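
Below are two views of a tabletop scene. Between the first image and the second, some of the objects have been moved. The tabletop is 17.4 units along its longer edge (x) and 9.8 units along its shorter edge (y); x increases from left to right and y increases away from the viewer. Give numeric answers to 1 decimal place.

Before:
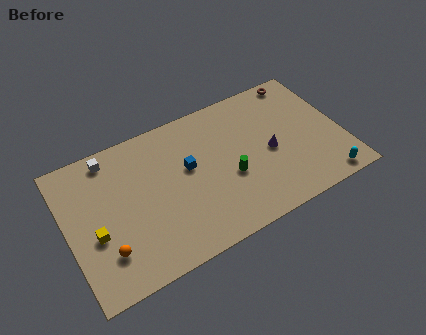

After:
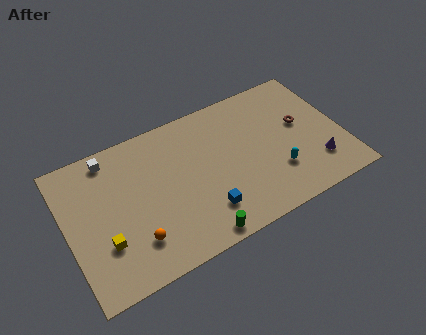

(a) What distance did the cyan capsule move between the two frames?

3.4

The cyan capsule was near (15.8, 1.0) before and (13.0, 2.9) after, so it travelled √(2.8² + 1.9²) ≈ 3.4 units.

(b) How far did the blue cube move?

3.5

From (7.7, 5.7) to (8.3, 2.3), the blue cube covered √(0.6² + 3.4²) ≈ 3.5 units.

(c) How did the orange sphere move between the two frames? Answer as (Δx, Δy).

(1.8, -0.1)

From the two frames, the orange sphere sits at roughly (2.1, 2.5) before and (3.9, 2.4) after.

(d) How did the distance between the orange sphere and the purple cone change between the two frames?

+0.7

The distance was about 10.9 in the first image and 11.6 in the second, so they moved 0.7 units further apart.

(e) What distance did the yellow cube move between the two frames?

0.9

From (1.6, 3.9) to (2.1, 3.1), the yellow cube covered √(0.5² + 0.8²) ≈ 0.9 units.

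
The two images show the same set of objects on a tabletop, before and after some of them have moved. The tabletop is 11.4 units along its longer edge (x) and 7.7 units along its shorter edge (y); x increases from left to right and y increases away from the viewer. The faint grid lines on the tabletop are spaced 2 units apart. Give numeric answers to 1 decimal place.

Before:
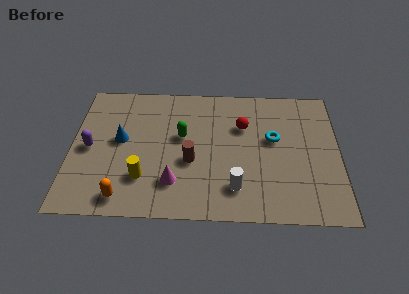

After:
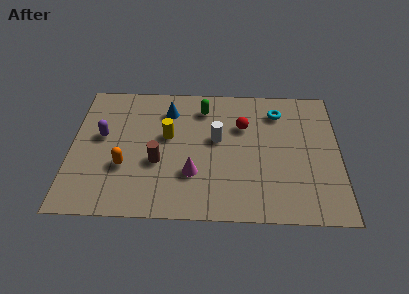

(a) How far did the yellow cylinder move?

2.6

The yellow cylinder moved from about (3.1, 2.1) to (4.1, 4.5), a distance of √(1.0² + 2.4²) ≈ 2.6.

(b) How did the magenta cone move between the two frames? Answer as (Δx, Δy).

(0.8, 0.5)

The magenta cone was at about (4.4, 1.9) and moved to about (5.2, 2.4).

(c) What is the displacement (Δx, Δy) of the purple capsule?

(0.5, 0.7)

The purple capsule was at about (0.8, 3.7) and moved to about (1.3, 4.4).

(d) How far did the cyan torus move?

1.6

The cyan torus was near (8.6, 4.5) before and (8.8, 6.1) after, so it travelled √(0.2² + 1.6²) ≈ 1.6 units.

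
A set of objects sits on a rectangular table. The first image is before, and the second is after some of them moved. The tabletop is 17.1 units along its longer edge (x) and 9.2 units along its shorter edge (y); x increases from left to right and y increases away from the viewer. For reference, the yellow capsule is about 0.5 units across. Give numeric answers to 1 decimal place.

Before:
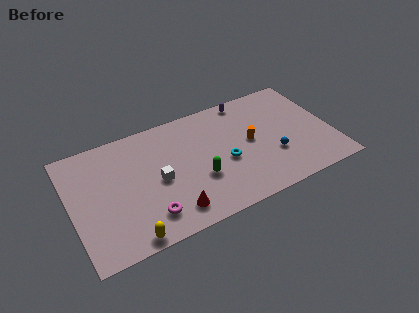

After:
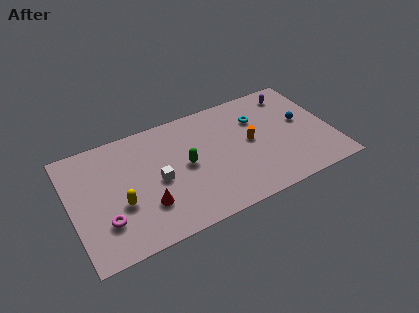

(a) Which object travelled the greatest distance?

the cyan torus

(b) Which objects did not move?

the white cube and the orange cylinder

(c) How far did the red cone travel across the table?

1.9

From (6.2, 1.6) to (4.7, 2.7), the red cone covered √(1.5² + 1.1²) ≈ 1.9 units.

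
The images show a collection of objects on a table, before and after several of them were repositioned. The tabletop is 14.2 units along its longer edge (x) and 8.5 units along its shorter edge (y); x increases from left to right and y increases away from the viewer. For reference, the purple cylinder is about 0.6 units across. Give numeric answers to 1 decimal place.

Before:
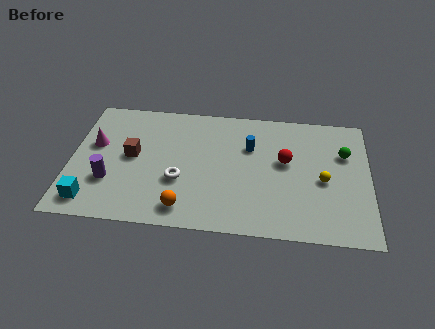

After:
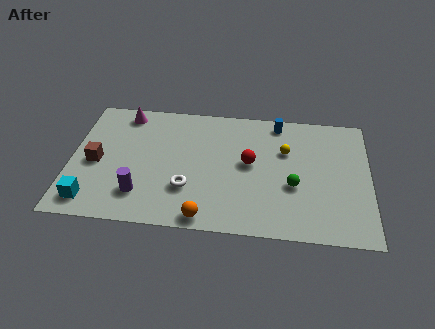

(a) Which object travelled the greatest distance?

the green sphere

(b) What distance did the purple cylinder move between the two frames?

1.7

The purple cylinder moved from about (1.9, 2.7) to (3.4, 2.0), a distance of √(1.5² + 0.7²) ≈ 1.7.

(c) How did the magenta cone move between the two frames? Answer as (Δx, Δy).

(1.3, 2.3)

The magenta cone started near (1.1, 5.1) and ended near (2.4, 7.4).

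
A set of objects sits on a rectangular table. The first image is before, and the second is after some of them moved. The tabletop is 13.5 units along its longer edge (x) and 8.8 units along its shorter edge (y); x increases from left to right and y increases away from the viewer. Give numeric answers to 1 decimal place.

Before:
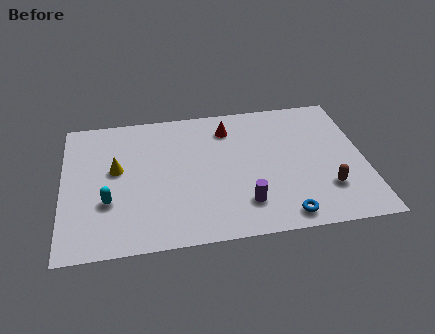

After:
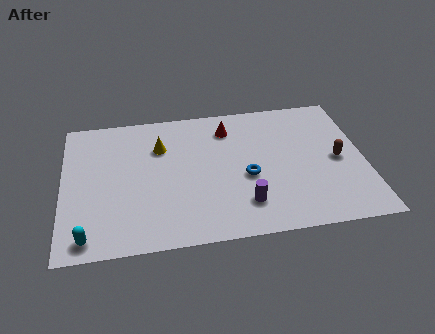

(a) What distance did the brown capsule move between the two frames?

1.9

From (11.7, 2.4) to (12.3, 4.2), the brown capsule covered √(0.6² + 1.8²) ≈ 1.9 units.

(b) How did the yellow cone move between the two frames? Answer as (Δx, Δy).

(2.0, 1.2)

The yellow cone was at about (2.4, 5.0) and moved to about (4.4, 6.2).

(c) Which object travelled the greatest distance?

the blue torus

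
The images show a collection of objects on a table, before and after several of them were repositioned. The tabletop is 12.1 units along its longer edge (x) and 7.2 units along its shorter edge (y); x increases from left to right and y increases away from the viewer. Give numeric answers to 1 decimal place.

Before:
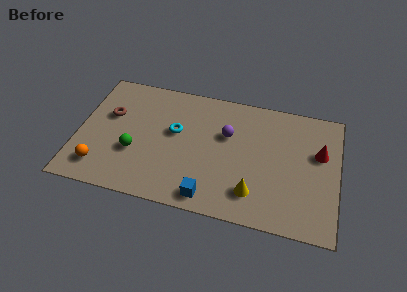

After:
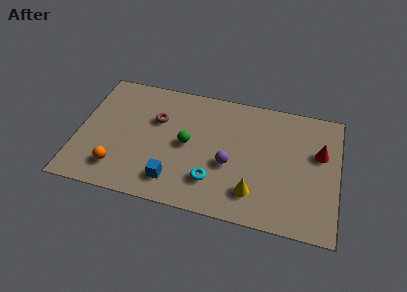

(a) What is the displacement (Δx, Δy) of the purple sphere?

(0.2, -1.7)

The purple sphere started near (6.9, 4.6) and ended near (7.1, 2.9).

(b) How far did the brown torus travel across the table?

2.2

The brown torus moved from about (1.4, 4.5) to (3.6, 4.7), a distance of √(2.2² + 0.2²) ≈ 2.2.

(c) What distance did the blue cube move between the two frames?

1.8

The blue cube was near (6.3, 0.9) before and (4.6, 1.4) after, so it travelled √(1.7² + 0.5²) ≈ 1.8 units.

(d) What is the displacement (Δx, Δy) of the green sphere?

(2.4, 1.0)

The green sphere was at about (2.7, 2.6) and moved to about (5.1, 3.6).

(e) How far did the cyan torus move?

3.1

The cyan torus was near (4.5, 4.2) before and (6.4, 1.8) after, so it travelled √(1.9² + 2.4²) ≈ 3.1 units.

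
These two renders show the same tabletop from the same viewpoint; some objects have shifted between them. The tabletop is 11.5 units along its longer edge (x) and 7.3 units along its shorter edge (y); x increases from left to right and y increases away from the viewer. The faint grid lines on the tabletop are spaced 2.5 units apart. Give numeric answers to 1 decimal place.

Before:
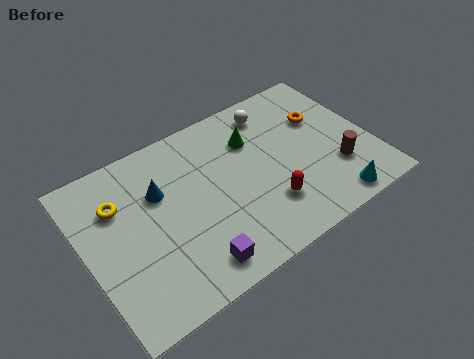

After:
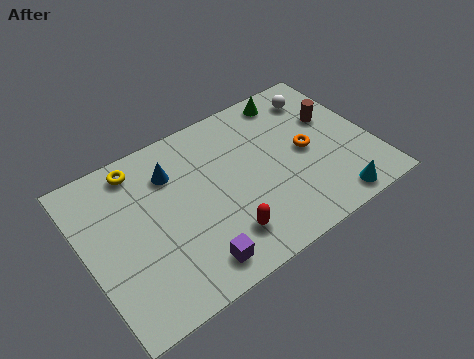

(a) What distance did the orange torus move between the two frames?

1.5

From (9.8, 4.8) to (8.9, 3.6), the orange torus covered √(0.9² + 1.2²) ≈ 1.5 units.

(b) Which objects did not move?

the purple cube and the cyan cone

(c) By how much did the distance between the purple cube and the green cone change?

+2.1

The distance was about 5.2 in the first image and 7.3 in the second, so they moved 2.1 units further apart.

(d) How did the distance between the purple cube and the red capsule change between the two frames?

-1.9

Before: roughly 3.3 units apart; after: 1.4. That's 1.9 units closer together.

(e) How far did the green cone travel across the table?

2.2

The green cone was near (7.0, 5.2) before and (8.8, 6.4) after, so it travelled √(1.8² + 1.2²) ≈ 2.2 units.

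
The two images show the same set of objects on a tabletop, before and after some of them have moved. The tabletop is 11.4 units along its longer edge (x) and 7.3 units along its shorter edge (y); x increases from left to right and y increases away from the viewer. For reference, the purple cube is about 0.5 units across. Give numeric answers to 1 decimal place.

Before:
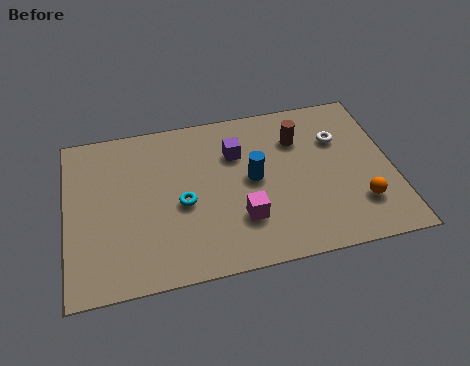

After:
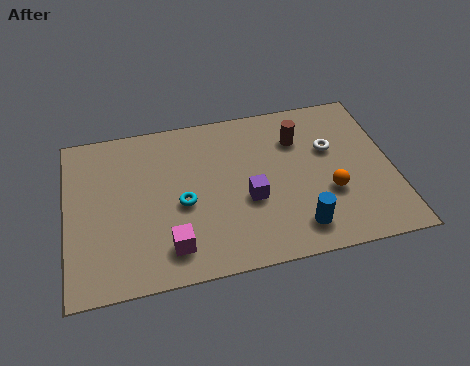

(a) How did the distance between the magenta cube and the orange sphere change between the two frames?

+1.6

The distance was about 4.1 in the first image and 5.7 in the second, so they moved 1.6 units further apart.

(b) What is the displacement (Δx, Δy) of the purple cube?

(0.3, -2.2)

The purple cube was at about (6.0, 5.1) and moved to about (6.3, 2.9).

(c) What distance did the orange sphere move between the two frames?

1.2

From (10.1, 1.9) to (9.1, 2.6), the orange sphere covered √(1.0² + 0.7²) ≈ 1.2 units.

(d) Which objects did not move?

the cyan torus and the brown cylinder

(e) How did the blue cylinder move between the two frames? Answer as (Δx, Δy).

(1.4, -2.5)

The blue cylinder was at about (6.5, 3.8) and moved to about (7.9, 1.3).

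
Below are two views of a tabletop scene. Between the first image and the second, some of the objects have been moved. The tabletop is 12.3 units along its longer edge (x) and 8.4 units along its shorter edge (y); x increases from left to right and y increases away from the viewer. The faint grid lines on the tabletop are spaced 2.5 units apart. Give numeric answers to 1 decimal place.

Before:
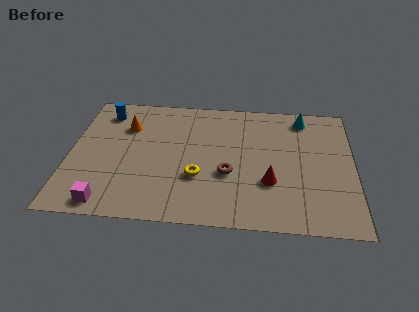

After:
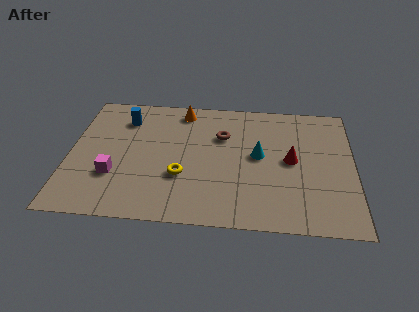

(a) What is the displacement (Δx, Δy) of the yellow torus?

(-0.7, 0.0)

The yellow torus was at about (5.6, 2.9) and moved to about (4.9, 2.9).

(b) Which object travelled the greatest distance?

the cyan cone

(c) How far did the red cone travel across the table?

1.7

The red cone was near (8.7, 2.8) before and (9.6, 4.3) after, so it travelled √(0.9² + 1.5²) ≈ 1.7 units.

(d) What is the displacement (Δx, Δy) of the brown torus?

(-0.3, 2.5)

From the two frames, the brown torus sits at roughly (6.9, 3.2) before and (6.6, 5.7) after.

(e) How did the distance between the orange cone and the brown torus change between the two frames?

-2.9

The distance was about 5.3 in the first image and 2.4 in the second, so they moved 2.9 units closer together.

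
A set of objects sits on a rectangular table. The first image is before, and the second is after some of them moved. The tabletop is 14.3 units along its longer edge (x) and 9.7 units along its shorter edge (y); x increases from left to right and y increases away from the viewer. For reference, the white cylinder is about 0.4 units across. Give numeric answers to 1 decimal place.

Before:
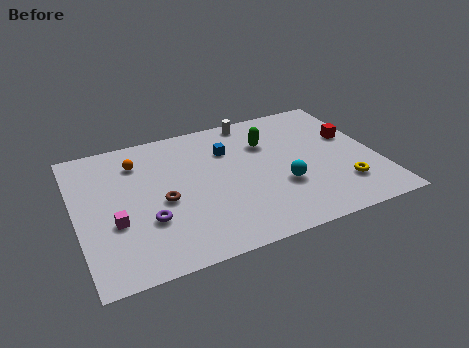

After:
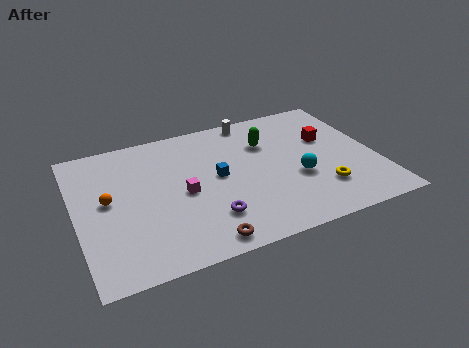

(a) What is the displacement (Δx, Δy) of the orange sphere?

(-1.6, -2.3)

From the two frames, the orange sphere sits at roughly (3.1, 7.5) before and (1.5, 5.2) after.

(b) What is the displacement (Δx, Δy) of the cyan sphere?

(0.8, 0.3)

The cyan sphere started near (9.6, 3.4) and ended near (10.4, 3.7).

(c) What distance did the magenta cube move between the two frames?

3.4

The magenta cube was near (1.7, 3.6) before and (5.0, 4.5) after, so it travelled √(3.3² + 0.9²) ≈ 3.4 units.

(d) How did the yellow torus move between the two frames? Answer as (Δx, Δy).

(-1.0, 0.1)

The yellow torus started near (12.4, 2.4) and ended near (11.4, 2.5).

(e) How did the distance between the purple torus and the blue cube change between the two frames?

-2.8

They were about 5.6 units apart before and 2.8 after — 2.8 units closer together.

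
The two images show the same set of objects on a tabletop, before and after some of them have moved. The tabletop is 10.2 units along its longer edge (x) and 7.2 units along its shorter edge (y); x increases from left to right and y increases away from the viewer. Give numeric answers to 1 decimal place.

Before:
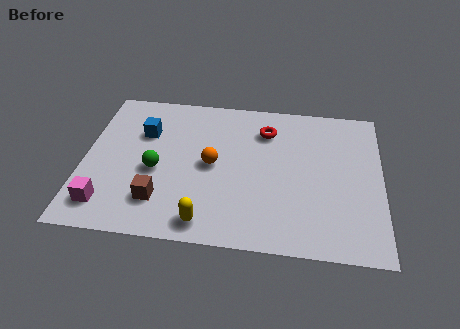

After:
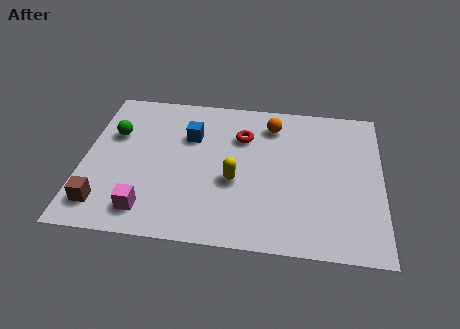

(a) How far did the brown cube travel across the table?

1.9

The brown cube was near (2.7, 1.7) before and (0.8, 1.3) after, so it travelled √(1.9² + 0.4²) ≈ 1.9 units.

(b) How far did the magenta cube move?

1.4

The magenta cube moved from about (0.9, 1.3) to (2.3, 1.2), a distance of √(1.4² + 0.1²) ≈ 1.4.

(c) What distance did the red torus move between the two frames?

0.9

The red torus moved from about (6.2, 5.5) to (5.4, 5.1), a distance of √(0.8² + 0.4²) ≈ 0.9.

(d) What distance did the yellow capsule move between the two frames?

2.2

The yellow capsule moved from about (4.3, 0.9) to (5.2, 2.9), a distance of √(0.9² + 2.0²) ≈ 2.2.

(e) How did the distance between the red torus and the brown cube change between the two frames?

+0.8

Before: roughly 5.2 units apart; after: 6.0. That's 0.8 units further apart.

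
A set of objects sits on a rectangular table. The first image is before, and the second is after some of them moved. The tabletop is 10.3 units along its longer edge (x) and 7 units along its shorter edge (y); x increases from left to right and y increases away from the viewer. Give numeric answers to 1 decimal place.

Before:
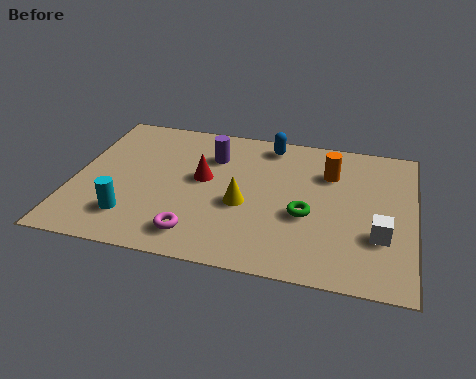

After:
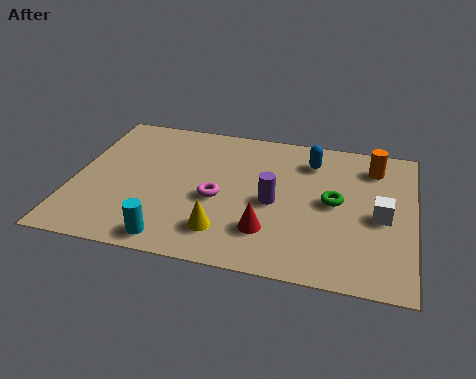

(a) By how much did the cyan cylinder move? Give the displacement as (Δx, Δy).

(1.3, -0.8)

The cyan cylinder was at about (1.9, 1.6) and moved to about (3.2, 0.8).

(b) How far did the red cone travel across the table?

3.0

The red cone moved from about (3.9, 3.9) to (6.0, 1.8), a distance of √(2.1² + 2.1²) ≈ 3.0.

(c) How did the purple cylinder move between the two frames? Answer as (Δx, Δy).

(2.0, -1.9)

The purple cylinder started near (4.1, 5.1) and ended near (6.1, 3.2).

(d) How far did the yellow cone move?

1.5

The yellow cone was near (5.2, 2.9) before and (4.7, 1.5) after, so it travelled √(0.5² + 1.4²) ≈ 1.5 units.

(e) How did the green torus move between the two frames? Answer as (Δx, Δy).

(0.8, 0.8)

The green torus was at about (7.1, 2.8) and moved to about (7.9, 3.6).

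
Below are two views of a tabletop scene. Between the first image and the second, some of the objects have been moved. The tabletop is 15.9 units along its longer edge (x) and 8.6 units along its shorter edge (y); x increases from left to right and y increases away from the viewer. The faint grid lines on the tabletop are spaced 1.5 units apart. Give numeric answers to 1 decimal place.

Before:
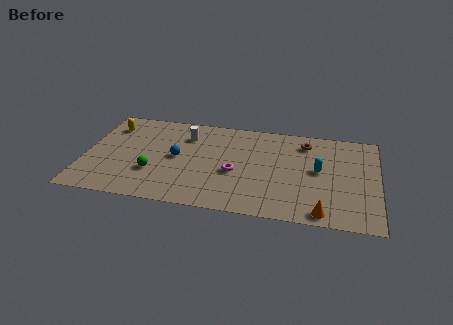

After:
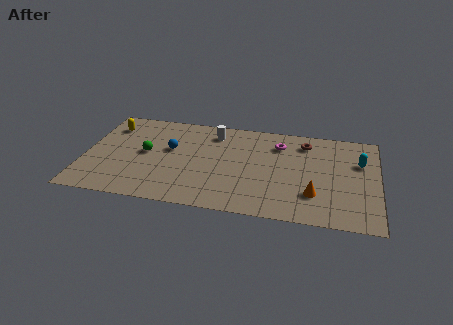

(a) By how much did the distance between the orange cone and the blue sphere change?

-0.4

They were about 8.7 units apart before and 8.3 after — 0.4 units closer together.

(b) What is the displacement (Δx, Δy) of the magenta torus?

(2.3, 3.0)

From the two frames, the magenta torus sits at roughly (8.2, 3.6) before and (10.5, 6.6) after.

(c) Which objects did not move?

the brown torus and the yellow capsule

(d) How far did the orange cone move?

1.6

The orange cone moved from about (13.0, 0.9) to (12.5, 2.4), a distance of √(0.5² + 1.5²) ≈ 1.6.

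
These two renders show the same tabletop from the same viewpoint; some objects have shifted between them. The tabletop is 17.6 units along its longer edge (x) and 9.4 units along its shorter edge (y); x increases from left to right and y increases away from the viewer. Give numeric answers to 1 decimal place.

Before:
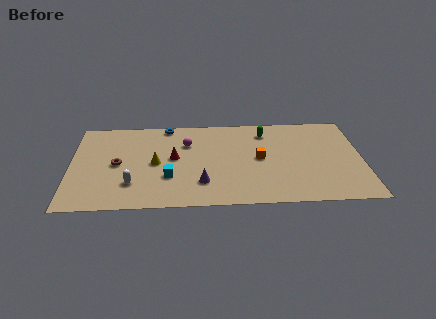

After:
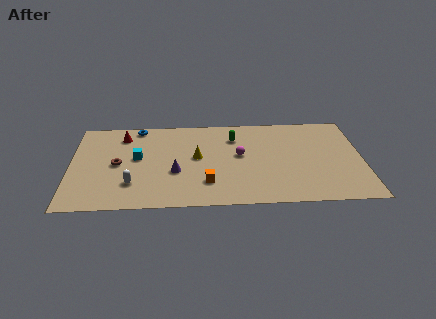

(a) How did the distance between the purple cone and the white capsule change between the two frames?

-1.4

The distance was about 4.2 in the first image and 2.8 in the second, so they moved 1.4 units closer together.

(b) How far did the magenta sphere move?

3.5

The magenta sphere was near (7.0, 6.6) before and (10.2, 5.2) after, so it travelled √(3.2² + 1.4²) ≈ 3.5 units.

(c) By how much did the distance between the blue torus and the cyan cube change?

-2.2

They were about 5.5 units apart before and 3.3 after — 2.2 units closer together.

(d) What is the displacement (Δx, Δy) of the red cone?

(-3.1, 2.5)

The red cone started near (6.2, 5.1) and ended near (3.1, 7.6).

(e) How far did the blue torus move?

1.8

The blue torus was near (5.8, 8.6) before and (4.0, 8.5) after, so it travelled √(1.8² + 0.1²) ≈ 1.8 units.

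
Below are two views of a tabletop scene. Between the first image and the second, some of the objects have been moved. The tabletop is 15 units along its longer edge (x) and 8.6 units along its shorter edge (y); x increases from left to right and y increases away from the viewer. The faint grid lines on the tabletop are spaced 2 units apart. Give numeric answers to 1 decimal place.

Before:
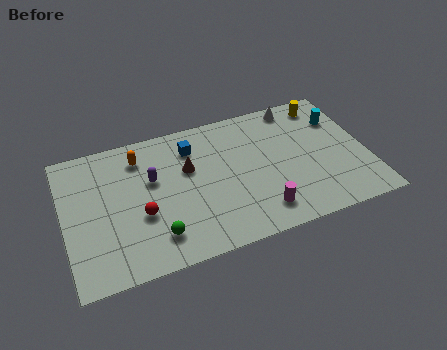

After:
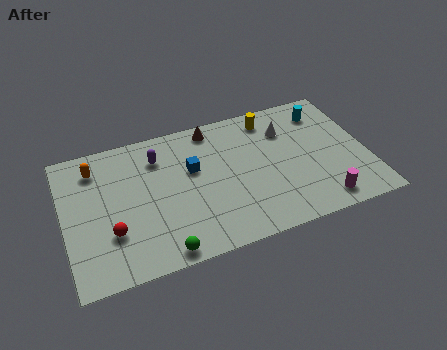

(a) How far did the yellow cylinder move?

2.8

From (13.3, 7.4) to (10.5, 7.3), the yellow cylinder covered √(2.8² + 0.1²) ≈ 2.8 units.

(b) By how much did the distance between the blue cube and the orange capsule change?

+2.4

The distance was about 2.6 in the first image and 5.0 in the second, so they moved 2.4 units further apart.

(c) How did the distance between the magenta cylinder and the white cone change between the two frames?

-1.4

The distance was about 6.6 in the first image and 5.2 in the second, so they moved 1.4 units closer together.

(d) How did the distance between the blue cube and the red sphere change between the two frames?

+0.5

Before: roughly 4.4 units apart; after: 4.9. That's 0.5 units further apart.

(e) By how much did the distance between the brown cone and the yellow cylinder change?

-4.5

They were about 7.4 units apart before and 2.9 after — 4.5 units closer together.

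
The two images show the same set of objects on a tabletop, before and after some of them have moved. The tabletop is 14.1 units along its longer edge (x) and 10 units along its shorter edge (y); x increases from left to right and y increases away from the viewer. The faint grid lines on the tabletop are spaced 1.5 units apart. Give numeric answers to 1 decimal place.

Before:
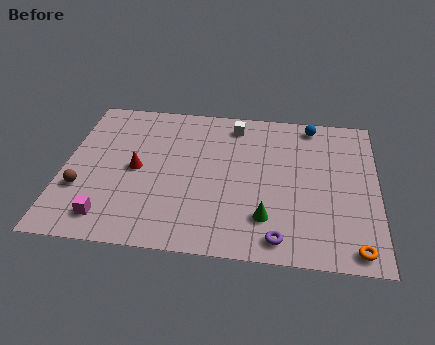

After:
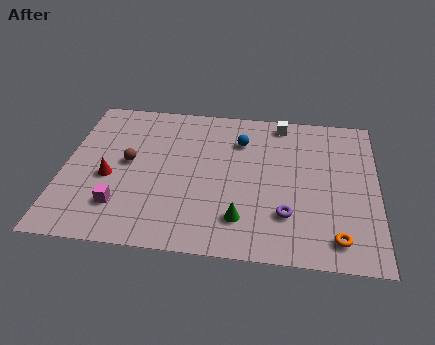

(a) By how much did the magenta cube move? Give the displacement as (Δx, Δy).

(0.5, 0.8)

The magenta cube started near (2.2, 1.6) and ended near (2.7, 2.4).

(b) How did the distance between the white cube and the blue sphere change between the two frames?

-1.2

They were about 3.5 units apart before and 2.3 after — 1.2 units closer together.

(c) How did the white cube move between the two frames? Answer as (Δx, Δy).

(2.1, 0.4)

The white cube was at about (7.6, 8.5) and moved to about (9.7, 8.9).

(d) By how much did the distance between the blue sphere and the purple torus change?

-2.6

The distance was about 7.8 in the first image and 5.2 in the second, so they moved 2.6 units closer together.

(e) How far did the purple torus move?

1.5

The purple torus was near (9.8, 1.2) before and (10.1, 2.7) after, so it travelled √(0.3² + 1.5²) ≈ 1.5 units.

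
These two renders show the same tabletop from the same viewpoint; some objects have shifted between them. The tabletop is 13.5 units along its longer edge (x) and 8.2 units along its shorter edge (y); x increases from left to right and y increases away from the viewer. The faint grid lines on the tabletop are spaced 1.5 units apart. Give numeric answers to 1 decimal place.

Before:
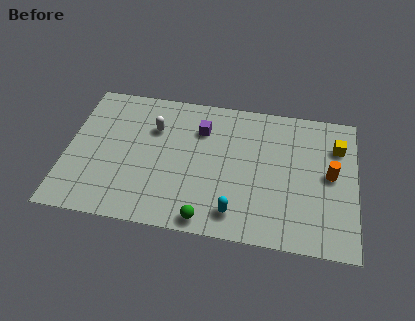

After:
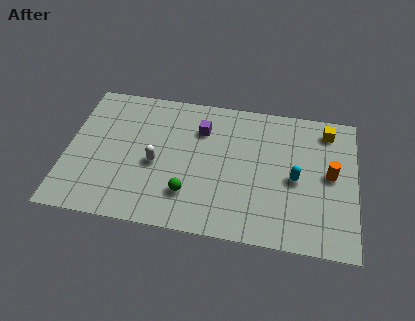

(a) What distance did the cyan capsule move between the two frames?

3.6

The cyan capsule moved from about (8.0, 1.4) to (10.7, 3.8), a distance of √(2.7² + 2.4²) ≈ 3.6.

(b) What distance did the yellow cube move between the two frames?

1.0

From (12.6, 6.0) to (12.1, 6.9), the yellow cube covered √(0.5² + 0.9²) ≈ 1.0 units.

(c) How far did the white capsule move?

2.1

From (4.0, 5.7) to (4.2, 3.6), the white capsule covered √(0.2² + 2.1²) ≈ 2.1 units.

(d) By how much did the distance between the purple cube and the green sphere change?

-1.3

The distance was about 5.2 in the first image and 3.9 in the second, so they moved 1.3 units closer together.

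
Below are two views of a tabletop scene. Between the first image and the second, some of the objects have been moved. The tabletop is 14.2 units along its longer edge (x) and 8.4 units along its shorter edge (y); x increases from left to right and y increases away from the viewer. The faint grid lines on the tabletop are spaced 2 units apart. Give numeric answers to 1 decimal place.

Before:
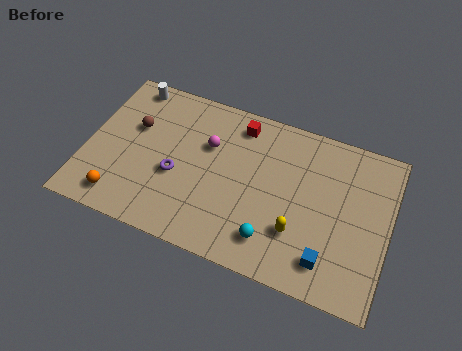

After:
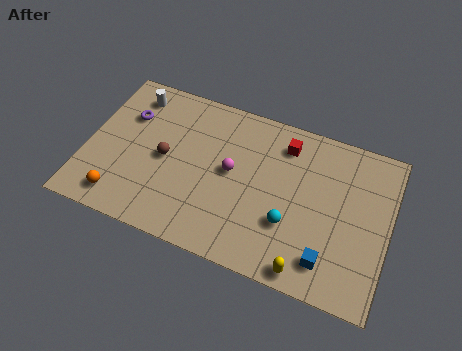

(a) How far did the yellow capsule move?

1.8

From (10.1, 2.5) to (10.7, 0.8), the yellow capsule covered √(0.6² + 1.7²) ≈ 1.8 units.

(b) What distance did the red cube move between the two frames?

2.2

The red cube moved from about (6.9, 7.1) to (9.1, 6.8), a distance of √(2.2² + 0.3²) ≈ 2.2.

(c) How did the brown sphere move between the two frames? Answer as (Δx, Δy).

(1.6, -1.2)

From the two frames, the brown sphere sits at roughly (2.1, 5.3) before and (3.7, 4.1) after.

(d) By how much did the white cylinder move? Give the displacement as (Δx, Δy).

(0.2, -0.5)

The white cylinder started near (1.6, 7.5) and ended near (1.8, 7.0).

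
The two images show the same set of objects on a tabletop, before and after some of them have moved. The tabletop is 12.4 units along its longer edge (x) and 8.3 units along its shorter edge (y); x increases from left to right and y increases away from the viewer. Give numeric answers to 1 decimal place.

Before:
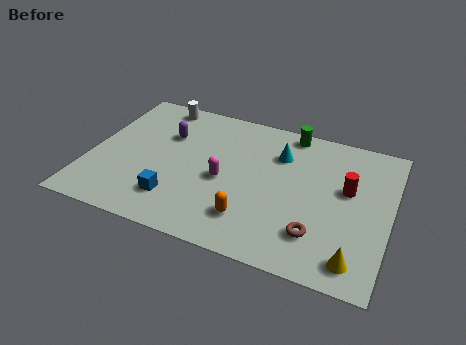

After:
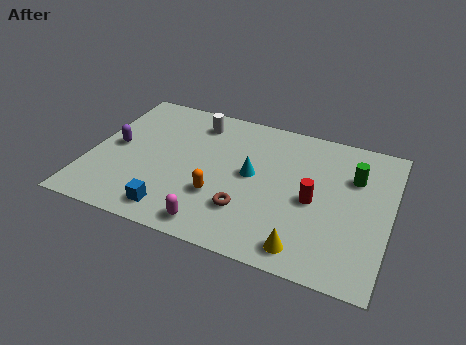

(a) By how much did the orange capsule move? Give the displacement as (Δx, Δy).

(-1.4, 0.8)

From the two frames, the orange capsule sits at roughly (6.9, 1.9) before and (5.5, 2.7) after.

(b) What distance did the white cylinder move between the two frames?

1.8

The white cylinder was near (2.4, 7.4) before and (4.1, 6.8) after, so it travelled √(1.7² + 0.6²) ≈ 1.8 units.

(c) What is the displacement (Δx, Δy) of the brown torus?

(-2.9, 0.3)

From the two frames, the brown torus sits at roughly (9.6, 2.0) before and (6.7, 2.3) after.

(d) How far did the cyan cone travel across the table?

1.9

The cyan cone was near (7.7, 6.0) before and (6.7, 4.4) after, so it travelled √(1.0² + 1.6²) ≈ 1.9 units.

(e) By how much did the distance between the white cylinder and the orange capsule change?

-2.8

They were about 7.1 units apart before and 4.3 after — 2.8 units closer together.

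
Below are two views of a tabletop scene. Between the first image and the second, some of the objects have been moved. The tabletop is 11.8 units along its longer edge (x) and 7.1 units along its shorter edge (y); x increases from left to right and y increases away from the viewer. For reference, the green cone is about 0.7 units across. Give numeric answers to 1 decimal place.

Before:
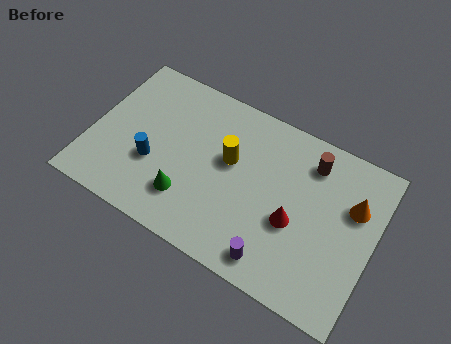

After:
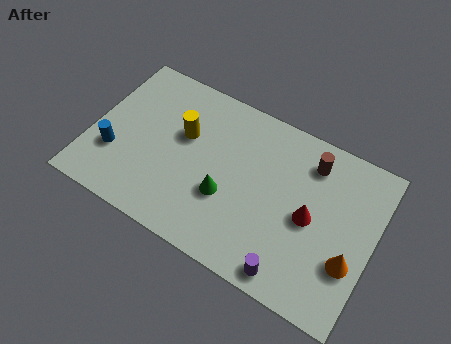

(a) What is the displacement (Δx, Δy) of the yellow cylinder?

(-2.0, 0.2)

From the two frames, the yellow cylinder sits at roughly (5.7, 4.2) before and (3.7, 4.4) after.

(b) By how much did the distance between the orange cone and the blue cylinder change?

+1.5

They were about 8.4 units apart before and 9.9 after — 1.5 units further apart.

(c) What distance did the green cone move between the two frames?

1.7

The green cone moved from about (4.3, 1.8) to (5.8, 2.6), a distance of √(1.5² + 0.8²) ≈ 1.7.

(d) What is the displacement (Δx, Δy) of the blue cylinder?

(-1.6, -0.3)

The blue cylinder started near (2.7, 2.6) and ended near (1.1, 2.3).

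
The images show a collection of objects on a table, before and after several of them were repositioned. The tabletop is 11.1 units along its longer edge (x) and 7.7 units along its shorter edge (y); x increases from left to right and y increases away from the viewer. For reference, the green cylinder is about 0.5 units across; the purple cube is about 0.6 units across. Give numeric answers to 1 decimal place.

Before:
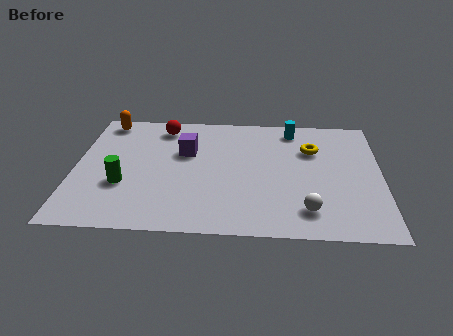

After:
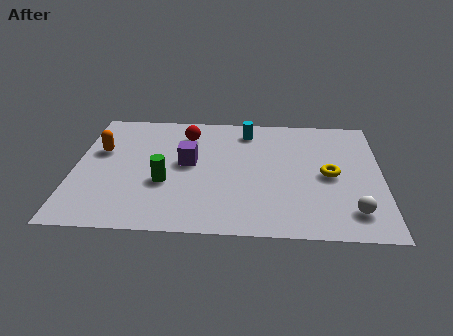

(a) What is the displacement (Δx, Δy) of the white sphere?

(1.6, 0.0)

From the two frames, the white sphere sits at roughly (8.4, 1.5) before and (10.0, 1.5) after.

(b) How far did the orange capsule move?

2.0

The orange capsule moved from about (1.0, 6.8) to (0.9, 4.8), a distance of √(0.1² + 2.0²) ≈ 2.0.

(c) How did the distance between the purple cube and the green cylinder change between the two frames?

-1.6

The distance was about 3.1 in the first image and 1.5 in the second, so they moved 1.6 units closer together.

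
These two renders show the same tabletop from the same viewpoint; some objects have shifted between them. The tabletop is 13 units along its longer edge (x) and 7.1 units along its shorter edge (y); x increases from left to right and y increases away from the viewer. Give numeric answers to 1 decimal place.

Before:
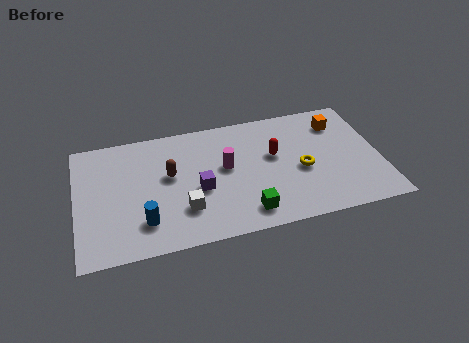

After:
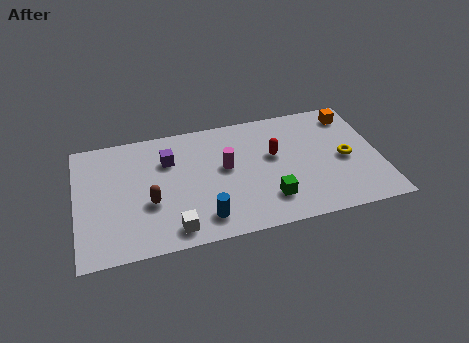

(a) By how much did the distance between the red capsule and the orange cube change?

+0.7

Before: roughly 3.2 units apart; after: 3.9. That's 0.7 units further apart.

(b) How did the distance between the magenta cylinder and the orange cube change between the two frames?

+0.7

Before: roughly 5.2 units apart; after: 5.9. That's 0.7 units further apart.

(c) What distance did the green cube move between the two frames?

1.1

From (7.1, 1.2) to (8.1, 1.7), the green cube covered √(1.0² + 0.5²) ≈ 1.1 units.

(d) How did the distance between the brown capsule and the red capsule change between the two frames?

+1.1

Before: roughly 4.5 units apart; after: 5.6. That's 1.1 units further apart.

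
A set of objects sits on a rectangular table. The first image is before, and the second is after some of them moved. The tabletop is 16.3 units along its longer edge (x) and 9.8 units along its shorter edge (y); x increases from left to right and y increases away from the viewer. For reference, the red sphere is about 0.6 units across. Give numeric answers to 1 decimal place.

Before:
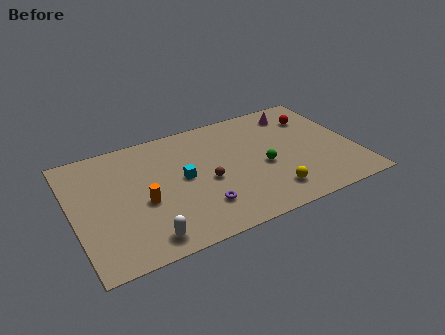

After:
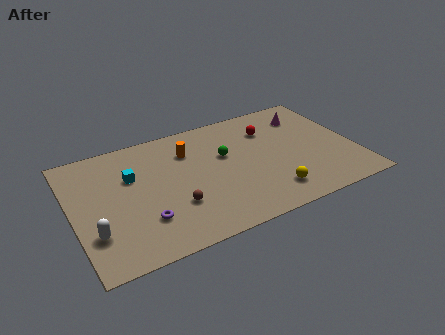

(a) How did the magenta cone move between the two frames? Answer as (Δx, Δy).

(0.6, -0.5)

The magenta cone was at about (13.4, 8.1) and moved to about (14.0, 7.6).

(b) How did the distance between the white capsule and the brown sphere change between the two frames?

-0.3

The distance was about 4.9 in the first image and 4.6 in the second, so they moved 0.3 units closer together.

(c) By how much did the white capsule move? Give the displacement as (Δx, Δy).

(-2.7, 1.5)

The white capsule started near (3.7, 1.3) and ended near (1.0, 2.8).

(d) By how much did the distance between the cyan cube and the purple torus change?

+0.9

The distance was about 2.8 in the first image and 3.7 in the second, so they moved 0.9 units further apart.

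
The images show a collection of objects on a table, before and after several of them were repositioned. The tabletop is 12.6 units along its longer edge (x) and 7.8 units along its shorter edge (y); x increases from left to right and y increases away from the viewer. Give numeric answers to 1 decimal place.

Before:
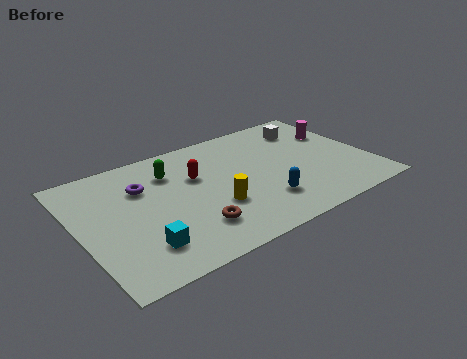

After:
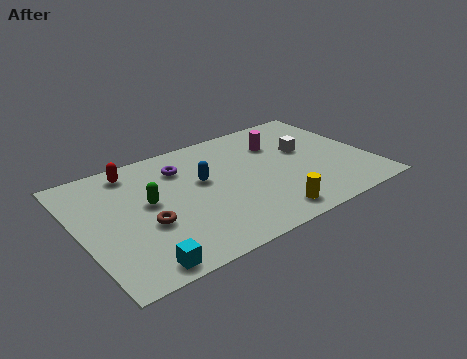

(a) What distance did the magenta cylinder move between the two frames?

2.6

From (11.6, 5.2) to (9.0, 5.6), the magenta cylinder covered √(2.6² + 0.4²) ≈ 2.6 units.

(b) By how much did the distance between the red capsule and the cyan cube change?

+1.6

The distance was about 4.3 in the first image and 5.9 in the second, so they moved 1.6 units further apart.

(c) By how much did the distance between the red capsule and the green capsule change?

+1.1

The distance was about 1.3 in the first image and 2.4 in the second, so they moved 1.1 units further apart.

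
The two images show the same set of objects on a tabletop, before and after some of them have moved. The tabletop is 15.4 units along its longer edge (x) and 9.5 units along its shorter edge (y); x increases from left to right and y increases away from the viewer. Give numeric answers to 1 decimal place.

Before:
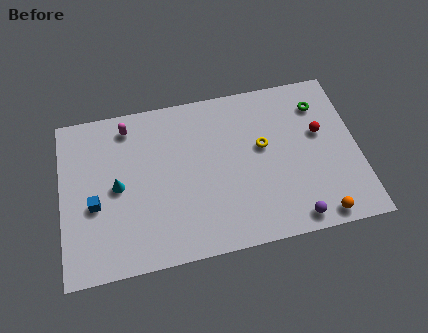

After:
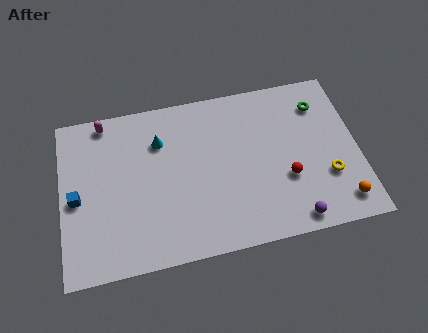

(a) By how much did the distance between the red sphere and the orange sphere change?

-1.5

The distance was about 4.8 in the first image and 3.3 in the second, so they moved 1.5 units closer together.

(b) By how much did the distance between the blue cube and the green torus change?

+0.7

They were about 12.4 units apart before and 13.1 after — 0.7 units further apart.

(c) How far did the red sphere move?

3.0

From (13.5, 5.7) to (11.6, 3.4), the red sphere covered √(1.9² + 2.3²) ≈ 3.0 units.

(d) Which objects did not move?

the green torus and the purple sphere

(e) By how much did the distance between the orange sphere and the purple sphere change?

+1.2

The distance was about 1.3 in the first image and 2.5 in the second, so they moved 1.2 units further apart.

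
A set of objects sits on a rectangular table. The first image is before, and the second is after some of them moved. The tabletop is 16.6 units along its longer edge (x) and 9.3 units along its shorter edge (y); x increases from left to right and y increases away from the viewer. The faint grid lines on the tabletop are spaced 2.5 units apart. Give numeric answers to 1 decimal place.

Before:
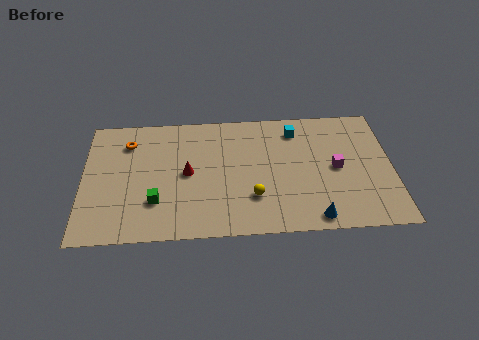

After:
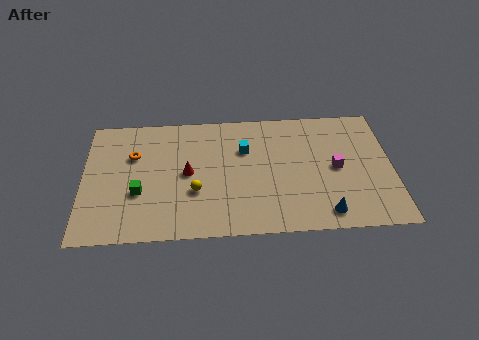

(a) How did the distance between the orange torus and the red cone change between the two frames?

-0.8

They were about 4.1 units apart before and 3.3 after — 0.8 units closer together.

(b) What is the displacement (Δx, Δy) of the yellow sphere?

(-3.1, 0.6)

The yellow sphere was at about (9.1, 2.7) and moved to about (6.0, 3.3).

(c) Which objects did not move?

the magenta cube and the red cone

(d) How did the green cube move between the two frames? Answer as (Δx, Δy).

(-0.9, 0.7)

From the two frames, the green cube sits at roughly (3.9, 2.7) before and (3.0, 3.4) after.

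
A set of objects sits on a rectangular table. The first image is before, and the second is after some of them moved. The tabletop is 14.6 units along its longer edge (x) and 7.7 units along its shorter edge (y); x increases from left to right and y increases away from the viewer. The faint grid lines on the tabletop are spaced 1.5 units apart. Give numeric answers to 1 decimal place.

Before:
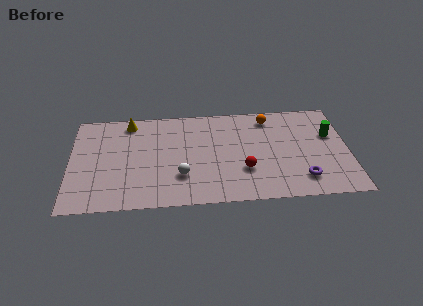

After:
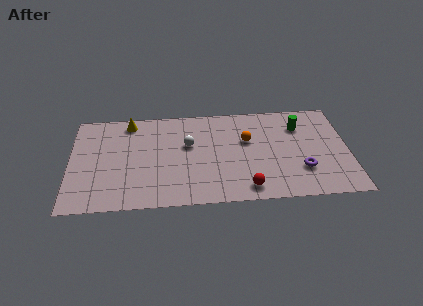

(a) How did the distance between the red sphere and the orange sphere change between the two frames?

-0.5

The distance was about 4.2 in the first image and 3.7 in the second, so they moved 0.5 units closer together.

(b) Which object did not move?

the yellow cone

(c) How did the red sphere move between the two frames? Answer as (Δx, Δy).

(0.1, -1.4)

The red sphere started near (9.1, 2.5) and ended near (9.2, 1.1).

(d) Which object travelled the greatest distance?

the white sphere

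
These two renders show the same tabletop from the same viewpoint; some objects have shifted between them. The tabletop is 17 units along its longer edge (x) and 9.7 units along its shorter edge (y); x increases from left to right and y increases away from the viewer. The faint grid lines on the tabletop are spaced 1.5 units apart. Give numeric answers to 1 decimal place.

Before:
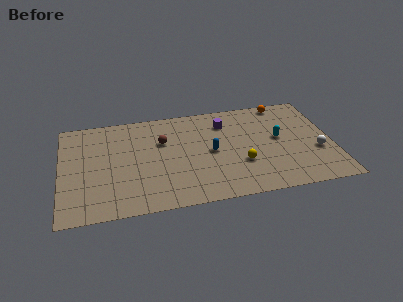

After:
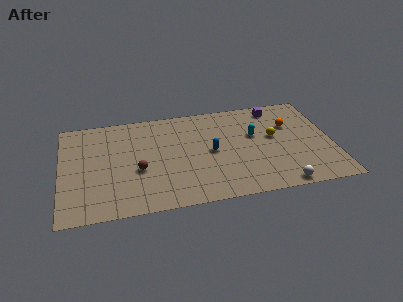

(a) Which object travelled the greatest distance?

the white sphere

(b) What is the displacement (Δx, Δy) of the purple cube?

(3.3, 0.9)

The purple cube was at about (10.4, 7.5) and moved to about (13.7, 8.4).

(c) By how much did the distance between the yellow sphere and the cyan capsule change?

-1.9

Before: roughly 3.2 units apart; after: 1.3. That's 1.9 units closer together.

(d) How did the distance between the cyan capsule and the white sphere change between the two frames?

+2.4

Before: roughly 2.9 units apart; after: 5.3. That's 2.4 units further apart.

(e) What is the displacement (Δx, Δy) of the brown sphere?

(-1.6, -2.5)

From the two frames, the brown sphere sits at roughly (6.4, 6.4) before and (4.8, 3.9) after.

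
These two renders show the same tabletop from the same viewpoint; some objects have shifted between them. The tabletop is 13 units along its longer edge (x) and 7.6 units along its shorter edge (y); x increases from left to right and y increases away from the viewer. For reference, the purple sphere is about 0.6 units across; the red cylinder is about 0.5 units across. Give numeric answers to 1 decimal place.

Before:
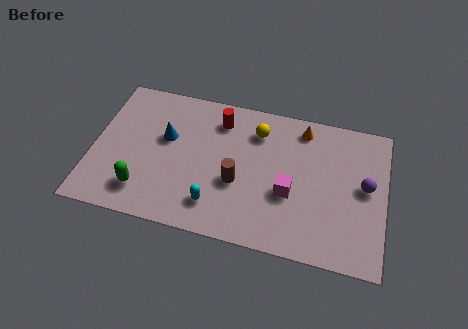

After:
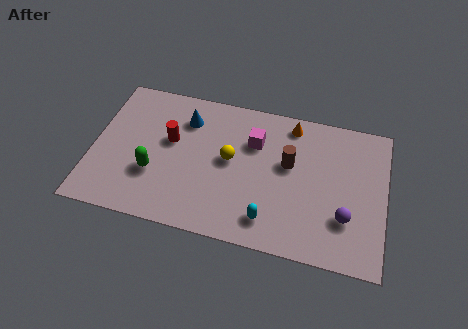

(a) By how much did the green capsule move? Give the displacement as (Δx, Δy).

(0.4, 1.0)

From the two frames, the green capsule sits at roughly (2.4, 1.6) before and (2.8, 2.6) after.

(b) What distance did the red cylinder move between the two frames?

2.6

The red cylinder was near (5.5, 6.1) before and (3.4, 4.5) after, so it travelled √(2.1² + 1.6²) ≈ 2.6 units.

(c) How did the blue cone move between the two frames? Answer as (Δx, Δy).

(0.8, 1.2)

The blue cone started near (3.2, 4.6) and ended near (4.0, 5.8).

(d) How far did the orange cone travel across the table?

0.5

The orange cone moved from about (9.2, 6.5) to (8.7, 6.6), a distance of √(0.5² + 0.1²) ≈ 0.5.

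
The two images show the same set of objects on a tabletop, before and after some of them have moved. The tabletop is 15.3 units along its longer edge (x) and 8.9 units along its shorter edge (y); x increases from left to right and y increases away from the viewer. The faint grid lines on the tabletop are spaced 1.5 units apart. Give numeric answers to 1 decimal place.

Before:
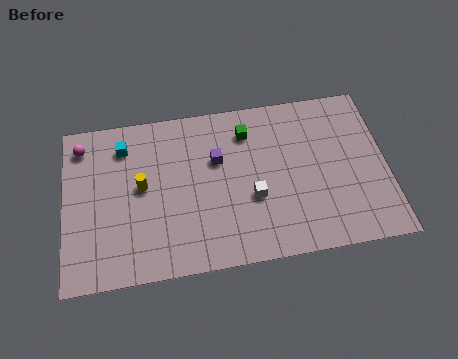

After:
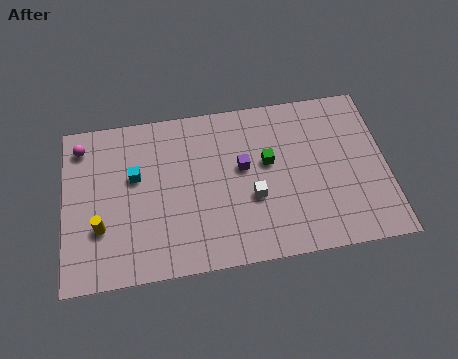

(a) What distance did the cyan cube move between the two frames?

1.8

The cyan cube moved from about (2.9, 7.1) to (3.4, 5.4), a distance of √(0.5² + 1.7²) ≈ 1.8.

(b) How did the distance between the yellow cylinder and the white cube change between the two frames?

+1.8

The distance was about 5.4 in the first image and 7.2 in the second, so they moved 1.8 units further apart.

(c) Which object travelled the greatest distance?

the yellow cylinder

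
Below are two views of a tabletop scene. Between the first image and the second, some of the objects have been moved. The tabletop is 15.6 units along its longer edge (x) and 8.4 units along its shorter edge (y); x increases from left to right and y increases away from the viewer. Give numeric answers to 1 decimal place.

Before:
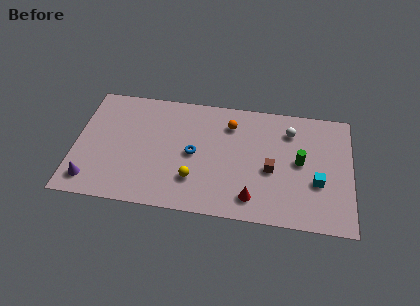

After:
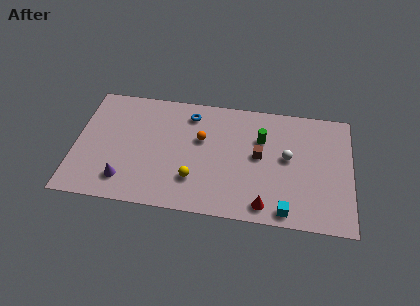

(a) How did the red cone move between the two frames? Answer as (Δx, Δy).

(0.7, -0.4)

The red cone was at about (10.1, 1.5) and moved to about (10.8, 1.1).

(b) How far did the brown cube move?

1.1

The brown cube was near (11.1, 3.6) before and (10.4, 4.5) after, so it travelled √(0.7² + 0.9²) ≈ 1.1 units.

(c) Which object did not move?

the yellow sphere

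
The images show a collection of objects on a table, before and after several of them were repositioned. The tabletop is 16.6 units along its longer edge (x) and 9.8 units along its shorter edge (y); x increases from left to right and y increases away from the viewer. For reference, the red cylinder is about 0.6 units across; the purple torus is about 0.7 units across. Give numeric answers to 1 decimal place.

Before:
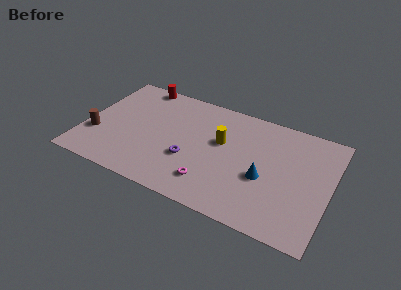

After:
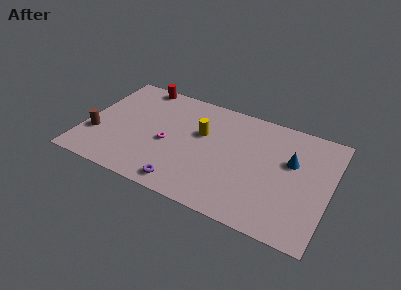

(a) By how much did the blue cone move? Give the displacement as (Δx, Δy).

(1.6, 2.1)

From the two frames, the blue cone sits at roughly (12.3, 4.0) before and (13.9, 6.1) after.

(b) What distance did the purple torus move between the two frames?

2.3

From (7.3, 3.5) to (7.2, 1.2), the purple torus covered √(0.1² + 2.3²) ≈ 2.3 units.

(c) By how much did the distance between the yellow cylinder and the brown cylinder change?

-1.2

The distance was about 8.7 in the first image and 7.5 in the second, so they moved 1.2 units closer together.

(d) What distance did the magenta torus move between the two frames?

3.9

From (8.9, 2.1) to (5.7, 4.3), the magenta torus covered √(3.2² + 2.2²) ≈ 3.9 units.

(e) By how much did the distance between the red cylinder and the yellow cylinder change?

-1.3

Before: roughly 6.8 units apart; after: 5.5. That's 1.3 units closer together.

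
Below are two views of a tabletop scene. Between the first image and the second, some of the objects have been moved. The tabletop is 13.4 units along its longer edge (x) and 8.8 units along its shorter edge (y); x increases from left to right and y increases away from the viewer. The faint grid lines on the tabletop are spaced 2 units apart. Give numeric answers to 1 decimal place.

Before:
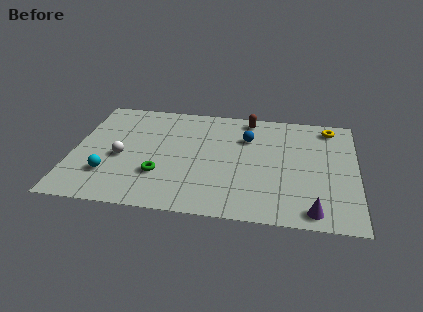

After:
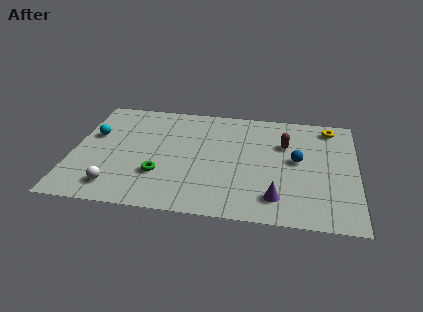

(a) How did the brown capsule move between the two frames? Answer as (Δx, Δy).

(1.8, -1.9)

The brown capsule started near (8.2, 7.8) and ended near (10.0, 5.9).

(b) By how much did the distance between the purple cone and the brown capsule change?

-3.3

Before: roughly 7.5 units apart; after: 4.2. That's 3.3 units closer together.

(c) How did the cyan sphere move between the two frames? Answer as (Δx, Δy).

(-0.9, 3.0)

The cyan sphere was at about (1.8, 2.4) and moved to about (0.9, 5.4).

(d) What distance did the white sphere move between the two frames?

2.3

From (2.3, 3.8) to (2.2, 1.5), the white sphere covered √(0.1² + 2.3²) ≈ 2.3 units.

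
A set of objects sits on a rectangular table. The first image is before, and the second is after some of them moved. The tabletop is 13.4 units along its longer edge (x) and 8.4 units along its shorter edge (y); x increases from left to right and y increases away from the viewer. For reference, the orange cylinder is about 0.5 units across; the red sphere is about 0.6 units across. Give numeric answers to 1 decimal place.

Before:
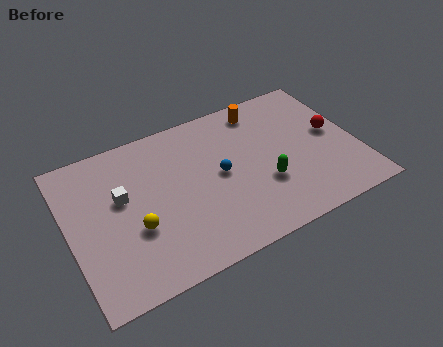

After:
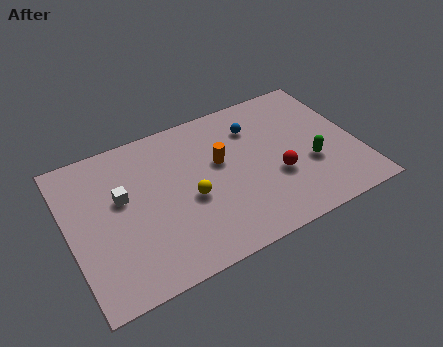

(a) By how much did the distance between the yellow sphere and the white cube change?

+1.4

The distance was about 1.9 in the first image and 3.3 in the second, so they moved 1.4 units further apart.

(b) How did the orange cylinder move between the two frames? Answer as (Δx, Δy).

(-2.3, -2.2)

The orange cylinder started near (9.4, 7.2) and ended near (7.1, 5.0).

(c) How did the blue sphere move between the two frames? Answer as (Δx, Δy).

(1.9, 2.0)

The blue sphere started near (7.0, 4.3) and ended near (8.9, 6.3).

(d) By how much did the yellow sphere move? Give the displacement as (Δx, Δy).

(2.6, 0.5)

The yellow sphere started near (2.9, 3.1) and ended near (5.5, 3.6).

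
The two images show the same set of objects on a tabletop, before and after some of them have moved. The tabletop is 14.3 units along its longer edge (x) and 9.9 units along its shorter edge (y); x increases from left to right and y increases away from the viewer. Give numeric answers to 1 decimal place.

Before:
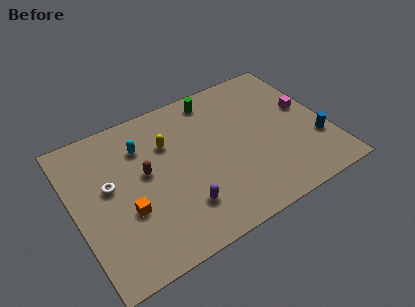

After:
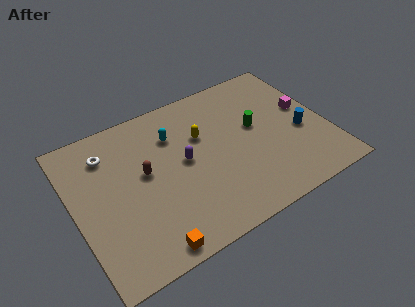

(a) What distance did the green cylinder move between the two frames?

3.6

The green cylinder moved from about (8.5, 8.6) to (10.4, 5.6), a distance of √(1.9² + 3.0²) ≈ 3.6.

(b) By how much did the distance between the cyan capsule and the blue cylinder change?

-2.7

Before: roughly 10.3 units apart; after: 7.6. That's 2.7 units closer together.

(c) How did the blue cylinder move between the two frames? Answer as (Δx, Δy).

(-0.7, 1.0)

The blue cylinder was at about (13.5, 3.1) and moved to about (12.8, 4.1).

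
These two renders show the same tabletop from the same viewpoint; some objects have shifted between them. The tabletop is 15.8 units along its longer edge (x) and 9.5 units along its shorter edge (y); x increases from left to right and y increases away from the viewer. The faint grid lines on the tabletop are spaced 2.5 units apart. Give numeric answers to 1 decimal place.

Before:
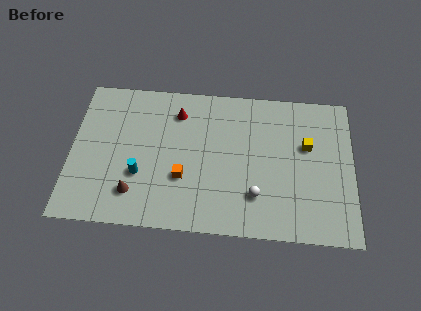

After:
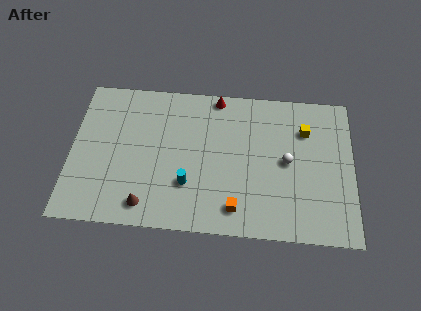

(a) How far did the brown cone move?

1.0

The brown cone was near (3.6, 2.1) before and (4.3, 1.4) after, so it travelled √(0.7² + 0.7²) ≈ 1.0 units.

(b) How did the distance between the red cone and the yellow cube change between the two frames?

-2.2

The distance was about 7.5 in the first image and 5.3 in the second, so they moved 2.2 units closer together.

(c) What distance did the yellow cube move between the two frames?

1.0

The yellow cube moved from about (13.2, 5.9) to (13.1, 6.9), a distance of √(0.1² + 1.0²) ≈ 1.0.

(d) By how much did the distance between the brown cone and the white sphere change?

+1.7

They were about 6.8 units apart before and 8.5 after — 1.7 units further apart.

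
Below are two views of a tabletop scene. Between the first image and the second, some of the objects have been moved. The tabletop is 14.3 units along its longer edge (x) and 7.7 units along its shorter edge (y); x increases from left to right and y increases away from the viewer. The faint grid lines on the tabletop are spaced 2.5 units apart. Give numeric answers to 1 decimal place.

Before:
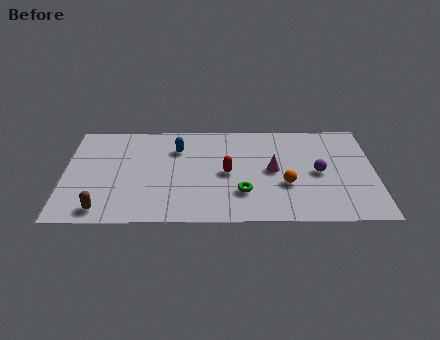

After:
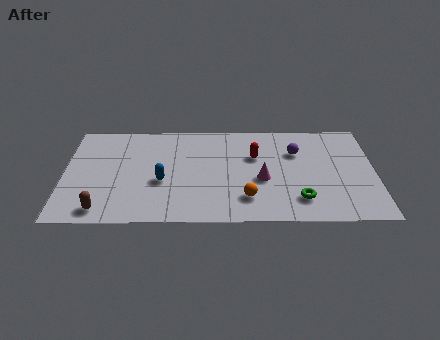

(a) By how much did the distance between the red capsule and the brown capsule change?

+1.8

The distance was about 6.3 in the first image and 8.1 in the second, so they moved 1.8 units further apart.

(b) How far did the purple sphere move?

1.9

The purple sphere was near (11.7, 3.7) before and (10.7, 5.3) after, so it travelled √(1.0² + 1.6²) ≈ 1.9 units.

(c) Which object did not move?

the brown capsule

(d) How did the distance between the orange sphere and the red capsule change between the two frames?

+0.4

They were about 2.8 units apart before and 3.2 after — 0.4 units further apart.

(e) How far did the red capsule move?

1.8

The red capsule was near (7.5, 3.7) before and (8.8, 5.0) after, so it travelled √(1.3² + 1.3²) ≈ 1.8 units.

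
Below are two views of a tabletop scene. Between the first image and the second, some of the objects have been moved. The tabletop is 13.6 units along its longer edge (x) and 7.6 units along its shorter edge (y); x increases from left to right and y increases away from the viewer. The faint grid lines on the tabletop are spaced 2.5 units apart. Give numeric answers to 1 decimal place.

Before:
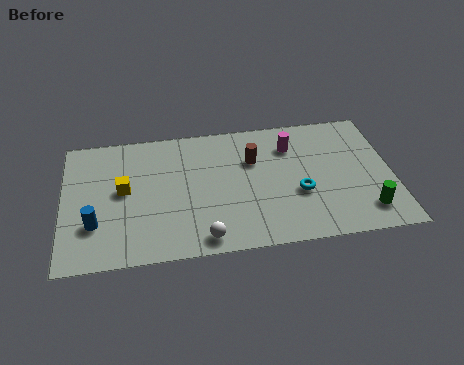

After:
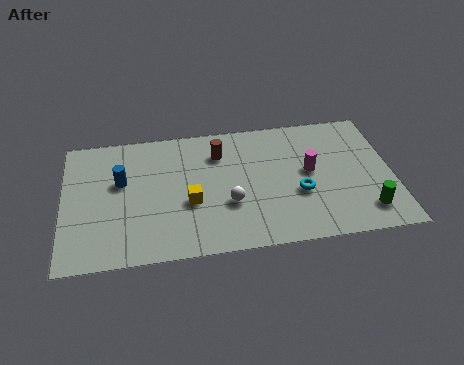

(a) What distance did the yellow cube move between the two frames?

2.9

The yellow cube moved from about (2.5, 4.1) to (5.2, 3.0), a distance of √(2.7² + 1.1²) ≈ 2.9.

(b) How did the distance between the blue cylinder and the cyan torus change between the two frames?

-0.9

Before: roughly 8.4 units apart; after: 7.5. That's 0.9 units closer together.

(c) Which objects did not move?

the green cylinder and the cyan torus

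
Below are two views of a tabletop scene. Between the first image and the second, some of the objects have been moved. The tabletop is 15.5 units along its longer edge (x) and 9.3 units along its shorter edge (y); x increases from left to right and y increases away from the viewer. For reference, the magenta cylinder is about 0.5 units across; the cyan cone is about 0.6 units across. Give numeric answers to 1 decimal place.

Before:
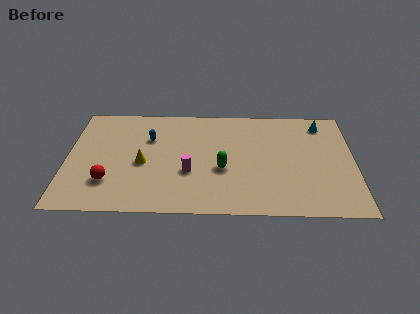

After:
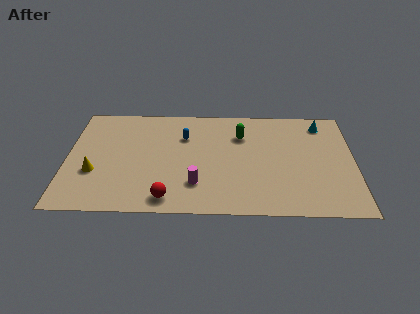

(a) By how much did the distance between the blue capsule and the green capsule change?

-1.7

Before: roughly 4.8 units apart; after: 3.1. That's 1.7 units closer together.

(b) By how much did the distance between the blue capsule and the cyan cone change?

-1.9

The distance was about 9.5 in the first image and 7.6 in the second, so they moved 1.9 units closer together.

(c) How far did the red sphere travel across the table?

3.5

From (2.3, 2.5) to (5.5, 1.2), the red sphere covered √(3.2² + 1.3²) ≈ 3.5 units.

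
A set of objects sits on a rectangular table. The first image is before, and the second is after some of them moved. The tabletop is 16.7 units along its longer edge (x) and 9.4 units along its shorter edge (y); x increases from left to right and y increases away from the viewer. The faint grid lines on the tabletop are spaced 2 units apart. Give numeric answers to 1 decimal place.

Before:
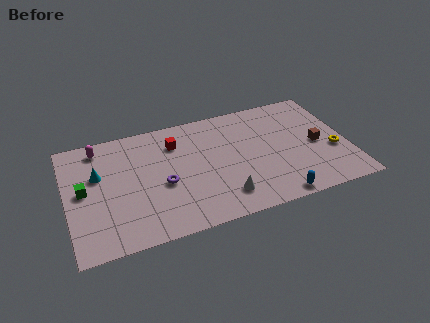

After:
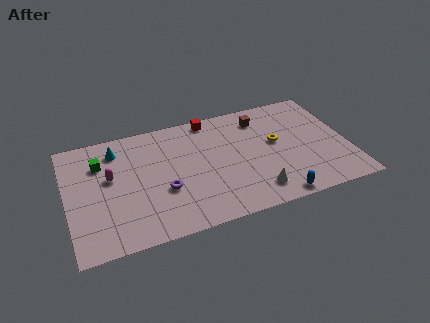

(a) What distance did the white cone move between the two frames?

1.9

The white cone moved from about (9.0, 1.9) to (10.9, 1.7), a distance of √(1.9² + 0.2²) ≈ 1.9.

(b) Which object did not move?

the blue capsule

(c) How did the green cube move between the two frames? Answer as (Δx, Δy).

(1.1, 1.9)

The green cube started near (1.0, 4.9) and ended near (2.1, 6.8).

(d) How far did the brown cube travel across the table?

4.5

The brown cube moved from about (14.9, 4.4) to (11.8, 7.6), a distance of √(3.1² + 3.2²) ≈ 4.5.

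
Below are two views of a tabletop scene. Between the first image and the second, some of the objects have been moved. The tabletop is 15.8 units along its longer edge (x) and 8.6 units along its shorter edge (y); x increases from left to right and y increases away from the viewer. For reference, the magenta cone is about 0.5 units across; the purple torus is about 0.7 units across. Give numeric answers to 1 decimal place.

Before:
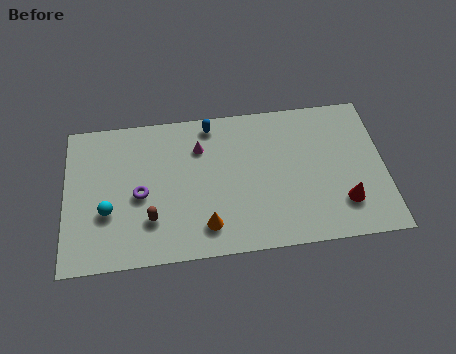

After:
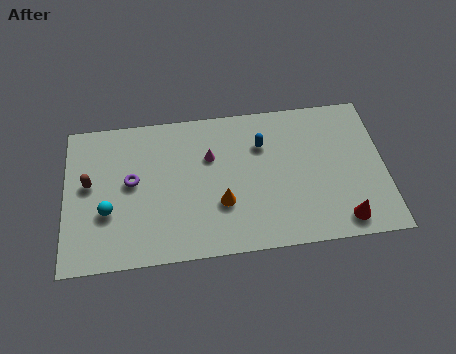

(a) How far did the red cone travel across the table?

1.0

The red cone moved from about (13.7, 2.2) to (13.6, 1.2), a distance of √(0.1² + 1.0²) ≈ 1.0.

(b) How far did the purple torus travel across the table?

0.9

The purple torus was near (3.7, 3.9) before and (3.3, 4.7) after, so it travelled √(0.4² + 0.8²) ≈ 0.9 units.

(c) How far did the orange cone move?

1.4

From (6.9, 1.7) to (7.7, 2.9), the orange cone covered √(0.8² + 1.2²) ≈ 1.4 units.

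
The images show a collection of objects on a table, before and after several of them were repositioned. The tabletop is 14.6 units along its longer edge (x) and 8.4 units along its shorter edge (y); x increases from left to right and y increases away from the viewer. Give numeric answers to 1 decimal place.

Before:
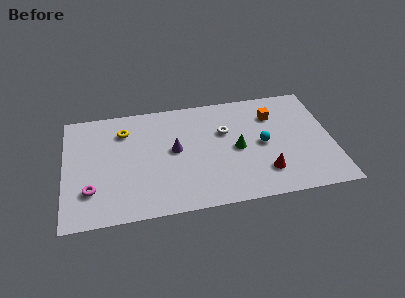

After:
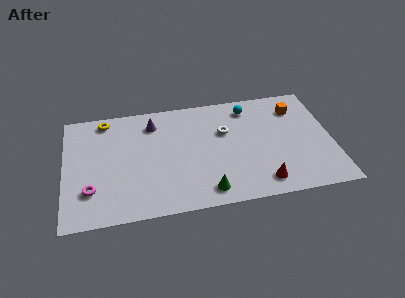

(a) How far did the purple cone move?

2.5

The purple cone was near (6.0, 4.5) before and (4.9, 6.7) after, so it travelled √(1.1² + 2.2²) ≈ 2.5 units.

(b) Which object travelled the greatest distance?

the green cone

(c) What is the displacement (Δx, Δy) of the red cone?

(-0.2, -0.7)

The red cone started near (10.8, 2.0) and ended near (10.6, 1.3).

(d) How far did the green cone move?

3.3

The green cone moved from about (9.4, 4.0) to (7.6, 1.2), a distance of √(1.8² + 2.8²) ≈ 3.3.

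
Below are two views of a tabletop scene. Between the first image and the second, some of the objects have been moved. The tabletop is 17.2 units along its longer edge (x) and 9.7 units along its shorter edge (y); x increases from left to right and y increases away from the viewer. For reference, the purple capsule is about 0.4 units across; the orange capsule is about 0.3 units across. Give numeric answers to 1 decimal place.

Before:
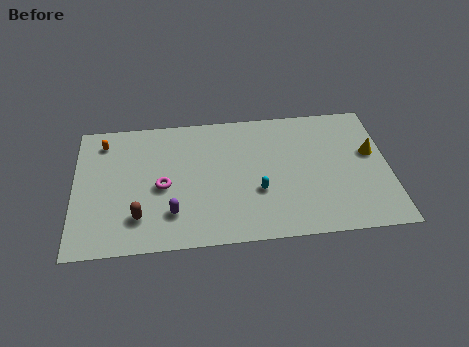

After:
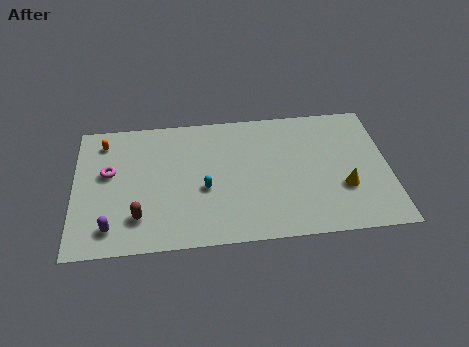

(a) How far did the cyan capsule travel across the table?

2.9

From (10.0, 3.5) to (7.1, 4.0), the cyan capsule covered √(2.9² + 0.5²) ≈ 2.9 units.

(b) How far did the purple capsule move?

3.4

From (5.3, 2.4) to (2.0, 1.7), the purple capsule covered √(3.3² + 0.7²) ≈ 3.4 units.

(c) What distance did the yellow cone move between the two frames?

2.9

The yellow cone was near (16.3, 5.7) before and (14.7, 3.3) after, so it travelled √(1.6² + 2.4²) ≈ 2.9 units.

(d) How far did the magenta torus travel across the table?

3.2

From (4.8, 4.4) to (1.9, 5.7), the magenta torus covered √(2.9² + 1.3²) ≈ 3.2 units.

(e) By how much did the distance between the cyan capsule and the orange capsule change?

-2.7

The distance was about 9.5 in the first image and 6.8 in the second, so they moved 2.7 units closer together.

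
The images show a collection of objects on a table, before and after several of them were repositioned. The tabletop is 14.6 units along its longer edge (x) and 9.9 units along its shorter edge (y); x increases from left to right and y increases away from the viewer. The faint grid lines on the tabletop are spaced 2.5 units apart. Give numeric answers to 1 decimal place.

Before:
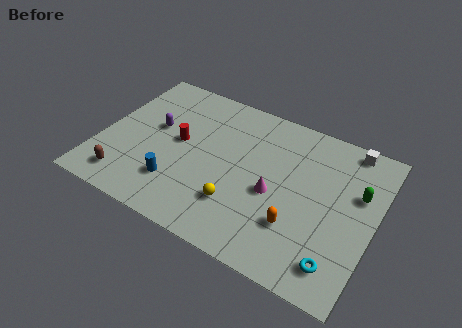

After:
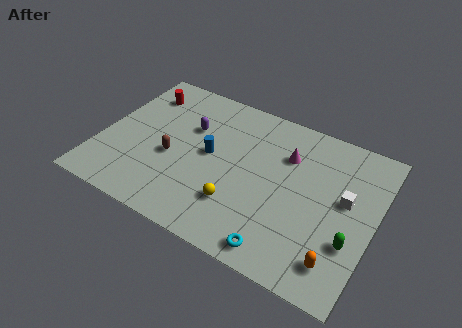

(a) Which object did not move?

the yellow sphere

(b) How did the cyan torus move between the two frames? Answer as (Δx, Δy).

(-2.9, -0.6)

The cyan torus was at about (13.1, 1.7) and moved to about (10.2, 1.1).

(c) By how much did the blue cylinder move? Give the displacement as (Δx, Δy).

(1.4, 2.7)

The blue cylinder started near (4.4, 2.5) and ended near (5.8, 5.2).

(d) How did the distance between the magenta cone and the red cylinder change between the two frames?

+2.7

The distance was about 5.4 in the first image and 8.1 in the second, so they moved 2.7 units further apart.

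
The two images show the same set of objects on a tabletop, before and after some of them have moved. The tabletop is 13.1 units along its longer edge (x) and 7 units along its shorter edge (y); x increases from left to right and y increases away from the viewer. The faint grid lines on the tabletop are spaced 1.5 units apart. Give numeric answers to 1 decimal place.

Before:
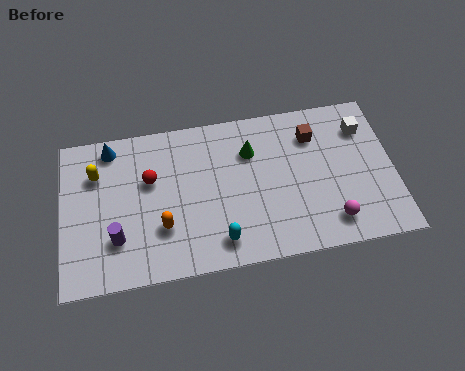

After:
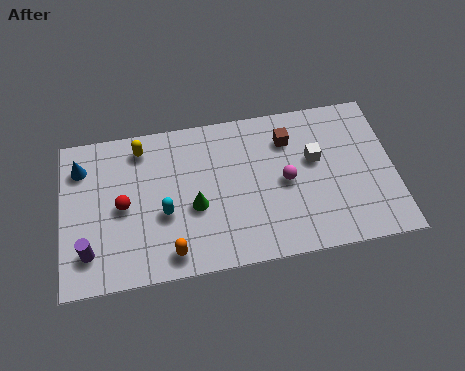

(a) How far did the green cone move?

3.1

From (7.5, 5.0) to (5.2, 2.9), the green cone covered √(2.3² + 2.1²) ≈ 3.1 units.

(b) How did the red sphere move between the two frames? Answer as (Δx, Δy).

(-1.1, -1.0)

The red sphere started near (3.5, 4.4) and ended near (2.4, 3.4).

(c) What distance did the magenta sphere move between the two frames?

2.7

The magenta sphere was near (10.5, 1.3) before and (8.8, 3.4) after, so it travelled √(1.7² + 2.1²) ≈ 2.7 units.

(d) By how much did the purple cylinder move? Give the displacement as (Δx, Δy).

(-1.1, -0.4)

The purple cylinder was at about (2.1, 2.0) and moved to about (1.0, 1.6).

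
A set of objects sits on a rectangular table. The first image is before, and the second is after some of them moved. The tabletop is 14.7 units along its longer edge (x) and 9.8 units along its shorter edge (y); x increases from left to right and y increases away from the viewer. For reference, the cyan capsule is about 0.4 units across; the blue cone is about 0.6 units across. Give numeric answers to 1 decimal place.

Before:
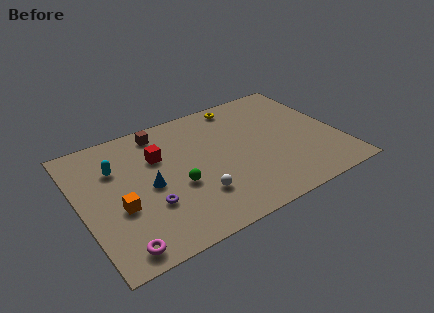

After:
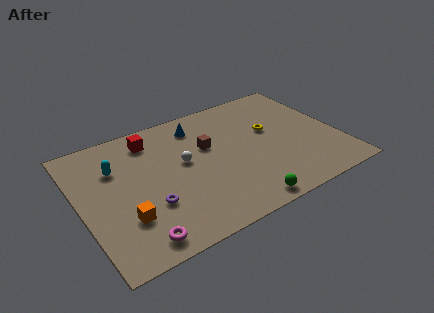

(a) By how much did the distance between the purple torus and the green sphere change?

+3.6

Before: roughly 1.8 units apart; after: 5.4. That's 3.6 units further apart.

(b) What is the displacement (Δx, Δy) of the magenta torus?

(1.0, 0.1)

From the two frames, the magenta torus sits at roughly (1.6, 1.1) before and (2.6, 1.2) after.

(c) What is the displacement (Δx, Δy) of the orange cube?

(0.2, -0.9)

The orange cube was at about (2.0, 3.8) and moved to about (2.2, 2.9).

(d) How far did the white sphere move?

2.8

From (6.2, 2.7) to (5.9, 5.5), the white sphere covered √(0.3² + 2.8²) ≈ 2.8 units.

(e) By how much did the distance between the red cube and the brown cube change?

+1.7

Before: roughly 1.9 units apart; after: 3.6. That's 1.7 units further apart.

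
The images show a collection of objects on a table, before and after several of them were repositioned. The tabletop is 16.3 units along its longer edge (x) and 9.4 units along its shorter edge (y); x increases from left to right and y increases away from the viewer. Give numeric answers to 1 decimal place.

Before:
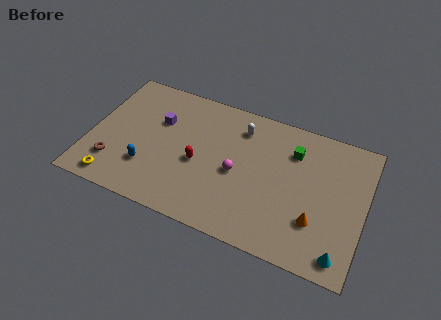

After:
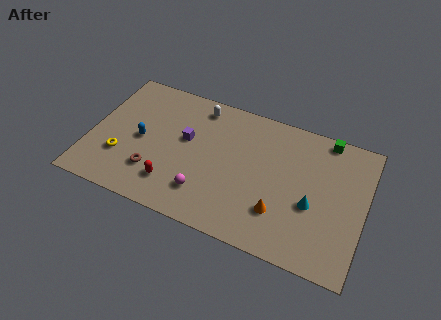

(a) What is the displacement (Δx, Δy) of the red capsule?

(-1.3, -2.0)

The red capsule started near (6.5, 4.1) and ended near (5.2, 2.1).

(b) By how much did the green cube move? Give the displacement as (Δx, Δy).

(1.8, 1.6)

The green cube was at about (11.9, 7.0) and moved to about (13.7, 8.6).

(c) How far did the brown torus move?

2.4

The brown torus was near (1.6, 2.3) before and (4.0, 2.5) after, so it travelled √(2.4² + 0.2²) ≈ 2.4 units.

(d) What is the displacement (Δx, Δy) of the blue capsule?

(-0.6, 1.8)

From the two frames, the blue capsule sits at roughly (3.6, 2.7) before and (3.0, 4.5) after.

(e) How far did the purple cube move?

1.8

The purple cube was near (3.9, 6.2) before and (5.6, 5.5) after, so it travelled √(1.7² + 0.7²) ≈ 1.8 units.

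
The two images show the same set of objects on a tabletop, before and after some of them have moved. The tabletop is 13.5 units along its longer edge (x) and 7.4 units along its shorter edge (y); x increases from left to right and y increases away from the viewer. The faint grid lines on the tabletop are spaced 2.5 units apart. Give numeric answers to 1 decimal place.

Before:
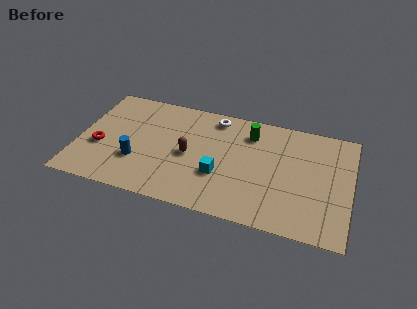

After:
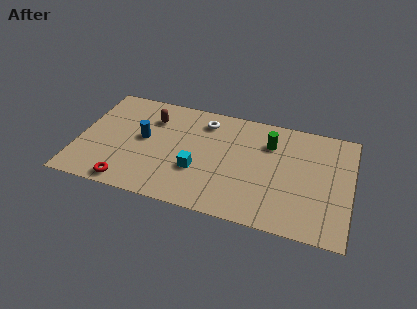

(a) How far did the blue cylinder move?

1.6

The blue cylinder was near (3.0, 2.4) before and (3.2, 4.0) after, so it travelled √(0.2² + 1.6²) ≈ 1.6 units.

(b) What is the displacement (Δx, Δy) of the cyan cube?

(-1.1, 0.0)

The cyan cube started near (7.1, 2.6) and ended near (6.0, 2.6).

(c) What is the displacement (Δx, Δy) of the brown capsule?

(-2.0, 2.0)

The brown capsule started near (5.5, 3.5) and ended near (3.5, 5.5).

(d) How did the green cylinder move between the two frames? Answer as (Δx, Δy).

(1.0, -0.4)

The green cylinder was at about (8.4, 5.8) and moved to about (9.4, 5.4).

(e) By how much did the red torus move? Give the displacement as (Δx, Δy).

(1.6, -2.1)

The red torus was at about (1.1, 2.9) and moved to about (2.7, 0.8).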